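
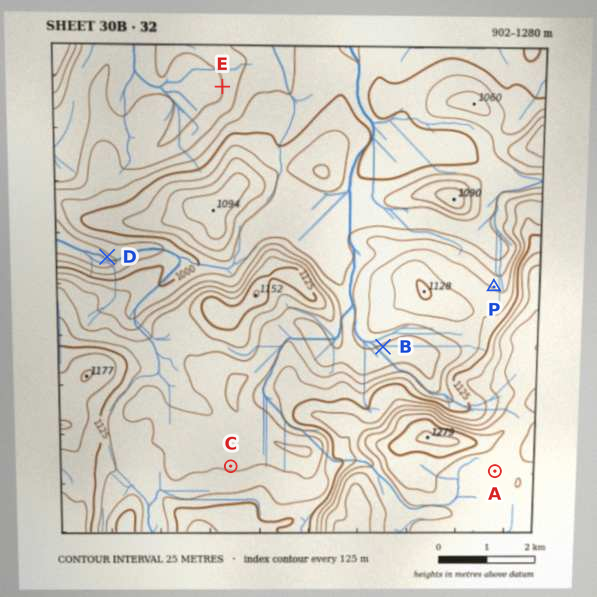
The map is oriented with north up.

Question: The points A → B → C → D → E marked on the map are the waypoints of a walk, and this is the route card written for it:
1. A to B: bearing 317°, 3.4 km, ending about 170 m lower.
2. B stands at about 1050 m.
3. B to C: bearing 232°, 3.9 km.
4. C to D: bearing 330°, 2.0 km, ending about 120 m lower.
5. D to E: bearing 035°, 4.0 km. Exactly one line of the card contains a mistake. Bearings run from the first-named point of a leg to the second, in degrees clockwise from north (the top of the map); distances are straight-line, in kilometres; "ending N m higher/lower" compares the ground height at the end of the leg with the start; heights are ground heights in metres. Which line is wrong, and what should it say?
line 4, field distance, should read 4.8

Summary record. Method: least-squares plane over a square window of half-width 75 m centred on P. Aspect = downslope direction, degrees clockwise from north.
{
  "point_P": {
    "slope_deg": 5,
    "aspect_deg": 30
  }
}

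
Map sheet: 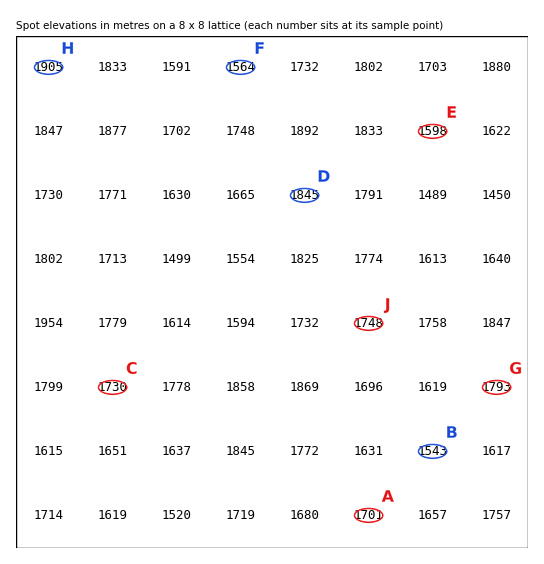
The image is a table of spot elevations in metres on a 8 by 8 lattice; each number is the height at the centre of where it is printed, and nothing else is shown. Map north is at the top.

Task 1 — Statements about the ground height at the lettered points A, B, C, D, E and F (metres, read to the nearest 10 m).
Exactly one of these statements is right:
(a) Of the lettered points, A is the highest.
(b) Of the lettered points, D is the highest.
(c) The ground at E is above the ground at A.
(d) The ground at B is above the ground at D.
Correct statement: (b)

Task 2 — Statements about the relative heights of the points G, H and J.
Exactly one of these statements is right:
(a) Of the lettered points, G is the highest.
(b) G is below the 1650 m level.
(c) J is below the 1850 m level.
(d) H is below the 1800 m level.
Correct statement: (c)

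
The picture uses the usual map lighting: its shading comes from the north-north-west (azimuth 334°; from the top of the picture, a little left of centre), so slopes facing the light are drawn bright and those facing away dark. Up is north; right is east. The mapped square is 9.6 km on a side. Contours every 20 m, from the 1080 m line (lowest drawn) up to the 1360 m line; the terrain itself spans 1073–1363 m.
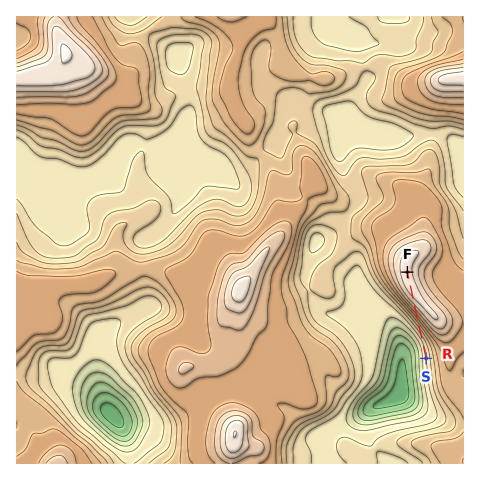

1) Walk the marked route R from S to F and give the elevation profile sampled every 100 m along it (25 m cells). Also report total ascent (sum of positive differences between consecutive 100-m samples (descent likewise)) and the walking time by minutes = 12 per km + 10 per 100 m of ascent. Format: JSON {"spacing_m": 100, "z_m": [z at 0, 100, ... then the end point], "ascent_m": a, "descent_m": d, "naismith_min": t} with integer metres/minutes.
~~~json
{"spacing_m": 100, "z_m": [1179, 1176, 1175, 1178, 1185, 1196, 1210, 1227, 1245, 1265, 1286, 1306, 1323, 1336, 1344, 1348, 1350, 1349, 1348, 1348], "ascent_m": 175, "descent_m": 6, "naismith_min": 40}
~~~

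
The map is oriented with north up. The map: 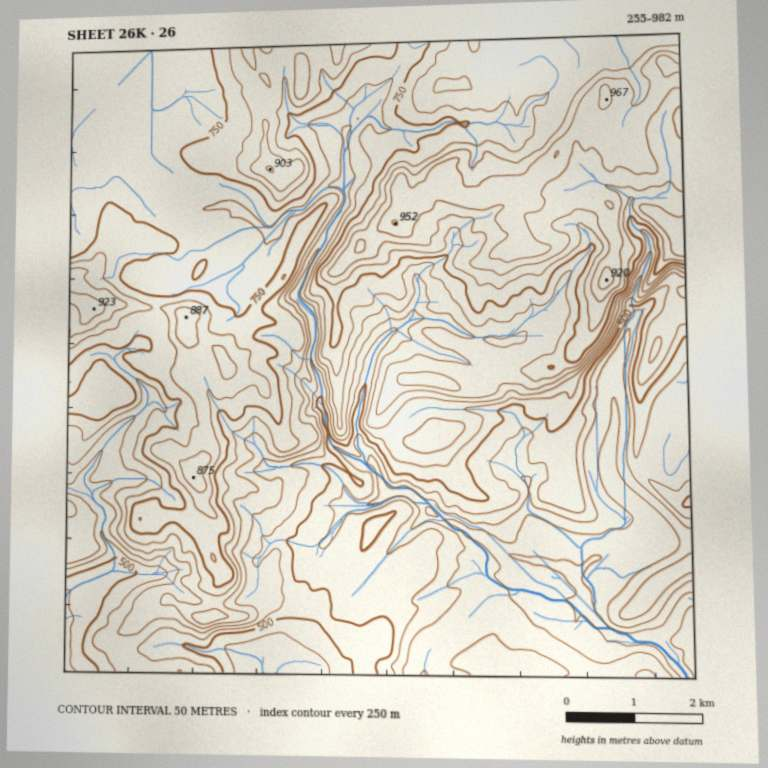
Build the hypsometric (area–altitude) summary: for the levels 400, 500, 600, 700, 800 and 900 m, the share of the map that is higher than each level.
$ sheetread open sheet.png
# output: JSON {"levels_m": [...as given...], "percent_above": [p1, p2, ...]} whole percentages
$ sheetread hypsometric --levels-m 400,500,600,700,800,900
{"levels_m": [400, 500, 600, 700, 800, 900], "percent_above": [90, 75, 64, 51, 22, 4]}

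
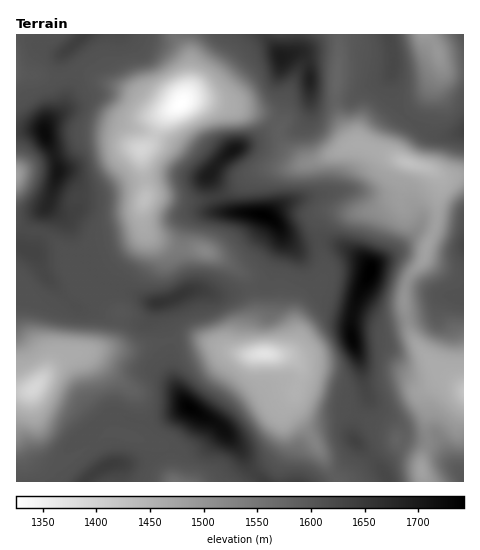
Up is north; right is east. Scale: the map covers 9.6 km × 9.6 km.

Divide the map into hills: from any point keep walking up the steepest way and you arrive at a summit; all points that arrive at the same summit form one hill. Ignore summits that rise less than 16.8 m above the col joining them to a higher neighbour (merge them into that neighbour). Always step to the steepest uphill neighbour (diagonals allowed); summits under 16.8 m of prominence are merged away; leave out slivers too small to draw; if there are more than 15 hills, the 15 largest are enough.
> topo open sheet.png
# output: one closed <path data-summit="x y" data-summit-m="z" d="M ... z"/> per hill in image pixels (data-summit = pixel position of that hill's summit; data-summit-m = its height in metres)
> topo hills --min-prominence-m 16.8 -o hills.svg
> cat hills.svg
<path data-summit="45 134" data-summit-m="1725" d="M83 71l-23 6-44-3 1 318 8 0 9-3 12-16 15-13 13-6 30-6 10-9 6-27-12-7-3-10 7-18 32-44-2-25 5-18-5-26 0-15 9-7 9-20 11-12-16 0-21-16-29-11z"/><path data-summit="189 408" data-summit-m="1739" d="M195 338l-27 2-36 9-30 0-28 5-13 6-15 13-15 19 4 25 10 32 14 11 9 0 37-26 13-2 42 13 7 7 4 26 3 4 162 0-22-43-22-29 0-9 9-26-3-10-11-9-17-2-26 1z"/><path data-summit="370 271" data-summit-m="1743" d="M411 164l-4 1-6 32-4 4-23 10-42 4-9 7-4 10 0 13 5 15-1 20-4 8-15 15-6 10-2 30-5 7-10 5 11 3 9 11-5 19 2 9 23 11 29 4 41 19 7 10 20 12 3 10 7-19 0-41 4-10 9-8 11 0 11 5 1-2-34-27-14-17-8-19-4-16 2-24 4-10 13-14 5-18 6-10 7-44-1-12-7-7z"/><path data-summit="264 215" data-summit-m="1741" d="M360 144l-12 2-26 13-27 8-25 1-14 4-20 16-20 9-15 4-20 0-33-5-5 7 0 23 8 11 28 12 18 0 12 3 33 20 6 6 7 30-4 18 0 14 6 14 28 0 6-4 5-7 2-30 6-10 15-15 5-13 0-15-5-15 0-13 4-10 6-6 7-2 38-3 23-10 4-4 1-14 6-20z"/><path data-summit="281 57" data-summit-m="1696" d="M337 34l-161 0 14 25 0 25-6 16 23 0 46 12 14 6 13 11-2 5 5 11 22 19 17-5 26-13 7-1-15-25-4-17 3-42 0-24z"/><path data-summit="158 303" data-summit-m="1658" d="M145 230l-4 10-25 30-9 17-2 8 1 7 6 7 8 3 0 5-6 22-4 5-9 4 31 1 36-9 27-2 39 14 24 3-4-4-3-11 0-14 4-18-7-30-6-6-33-20-12-3-18 0-11-4-17-8z"/><path data-summit="234 150" data-summit-m="1708" d="M200 99l-15 1-16 11-9 11-9 20-9 7 4 48 12-1 23 5 26-1 23-8 26-20 14-4 20 0 14-4-21-19-5-11 2-5-13-11-14-6z"/><path data-summit="389 35" data-summit-m="1624" d="M426 34l-88 1 1 26-3 42 4 17 15 24 41 13-3-10 9-25 22-24 17-28-4-20z"/><path data-summit="84 35" data-summit-m="1640" d="M175 34l-158 0-1 39 44 4 23-6 22 12 29 11 21 16 12 1 8-3 9-8 6-16 0-25z"/><path data-summit="463 246" data-summit-m="1626" d="M438 173l-2 0 5 7 0 9-4 14-1 23-8 17-5 18-15 17-4 13 0 18 5 21 7 14 21 24 26 20 1-212-17 2z"/><path data-summit="109 465" data-summit-m="1644" d="M31 391l-15 2 1 89 157-1-5-12-2-17-7-7-42-13-13 2-37 26-9 0-5-2-9-9-3-7-7-25z"/><path data-summit="355 441" data-summit-m="1633" d="M295 393l-3 8 0 9 22 29 23 43 86-1-2-23-3-5-20-12-7-10-44-20-21-1-12-4-12-6z"/><path data-summit="463 131" data-summit-m="1633" d="M441 64l-1 9-16 25-22 24-9 28 2 6 10 6 20 5 17 9 9 2 13-3 0-103-17-2z"/><path data-summit="463 479" data-summit-m="1600" d="M452 385l-13 1-7 7-4 10 0 41-7 20 3 18 40-1 0-91z"/><path data-summit="463 35" data-summit-m="1600" d="M463 34l-36 1 10 15 5 16 5 4 17 1z"/>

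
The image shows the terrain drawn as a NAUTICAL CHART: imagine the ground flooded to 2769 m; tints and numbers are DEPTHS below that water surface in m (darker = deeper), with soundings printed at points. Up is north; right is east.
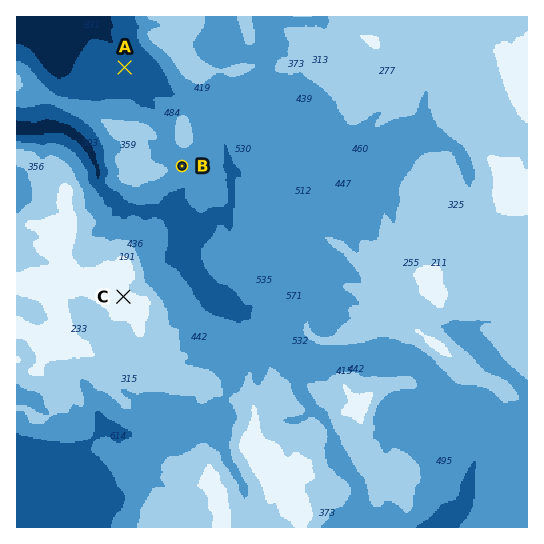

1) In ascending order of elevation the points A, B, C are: A B C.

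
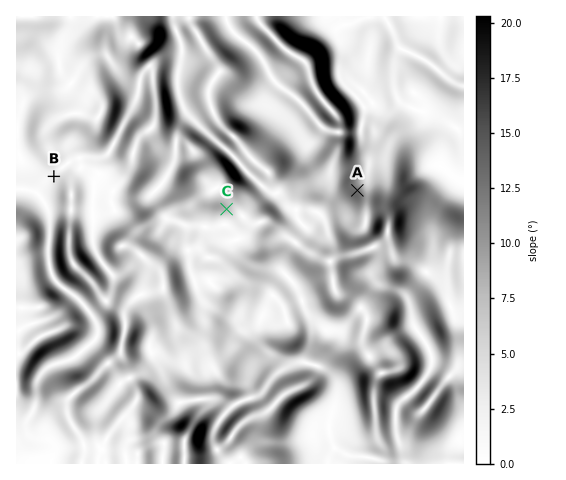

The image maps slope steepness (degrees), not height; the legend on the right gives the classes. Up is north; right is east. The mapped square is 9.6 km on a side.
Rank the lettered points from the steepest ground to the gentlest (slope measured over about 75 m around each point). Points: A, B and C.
A C B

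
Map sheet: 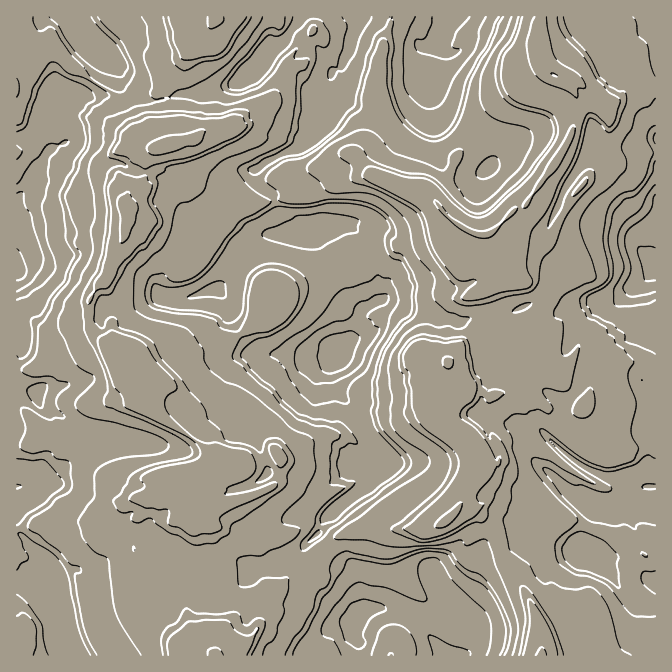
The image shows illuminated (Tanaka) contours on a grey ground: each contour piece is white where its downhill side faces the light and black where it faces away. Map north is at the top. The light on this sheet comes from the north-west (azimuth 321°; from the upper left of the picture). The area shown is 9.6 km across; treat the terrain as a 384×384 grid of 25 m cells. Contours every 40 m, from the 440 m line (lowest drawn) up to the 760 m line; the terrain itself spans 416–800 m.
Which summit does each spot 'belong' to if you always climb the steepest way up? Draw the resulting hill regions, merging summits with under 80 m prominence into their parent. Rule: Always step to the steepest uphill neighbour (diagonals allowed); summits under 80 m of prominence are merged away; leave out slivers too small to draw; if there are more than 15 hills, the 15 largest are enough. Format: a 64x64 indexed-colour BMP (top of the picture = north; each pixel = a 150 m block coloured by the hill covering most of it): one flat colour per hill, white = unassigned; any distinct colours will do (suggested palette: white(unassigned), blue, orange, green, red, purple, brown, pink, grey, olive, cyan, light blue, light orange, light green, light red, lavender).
<image width="64" height="64" href="data:image/bmp;base64,Qk12CAAAAAAAAHYAAAAoAAAAQAAAAEAAAAABAAQAAAAAAAAIAAATCwAAEwsAABAAAAAAAAAA////ALR3HwAOf/8ALKAsACgn1gC9Z5QAS1aMAMJ34wB/f38AIr28AM++FwDox64AeLv/AIrfmACWmP8A1bDFABERFEREREREREREREREQRERERERETNmZmZmZmZmZmZmEREUREREREREREREREREERERERERMzZmZmZmZmZmZmYRERRERERERERERERERERBERERERMzNmZmZmZmZmZmZhERFERERERERERERERERERBERERMzM2ZmZmZmZmZmZmEREUREREREREREREREREREERERMzMzZmZmZmZmZmZmYREUREREREREREREREREREERMzMzMzZmZmZmZmZmZmZhERREREREREREREREREREERMzMzMzM2ZmZmZmZmZmZmERFEREREREREEREURERBEREzMzMzMzNmZmZmZmZmEWYRERFEREREREERERFEREERETMzMzMzM2ZmZmZmZmEREREREREURERBERERERFEQzMzMzMzMzMzZmZmZmZmERERERERERRERBERERERERETMzMzMzMzMzMzZmZmZmEREREREREREURBERERERERERMzMzMzMzMzMzMzZmIiIRERERERERERERERERERERERETMzMzMzMzMzMzNiIiIhEREREREREREREREREREREREREzMzMzMzMzMzMyIiIiIRERERERERERERERERERERERERMzMzMzMzMzMzIiIiIhERERERERERERERERERERERERETMzMzMzMzMzMyIiIhEREREREREREREREREREREREREREzMzMzMzMzMzIiIhERERERERERERERERERERERERERERMzMzMzMzMzMzIiIRERIRERERERERERERERERERERERETMzMzMzMzMzMiIiIiIhERERERERERERERERERERERERMzMzMzMzMzMiIiIiIiEREREREREREREREREREREREREzMzMzMzMzMiIiIiIiIREREREREREREREREREREREREzMzMzMzMzMyIiIiIiIhERERERERERERERERERERERETMzMzMzMzMzIjIiIiIiIRERERERERERERERERERERETMzMzMzMzMzMzMyIiIiIhERERERERERERERERERERERMzMzMzMzMzMzMzIiIiIhERERERERERERERERERERERMzMzMzMzMzMzMzIiIiIiERERERERERERERERERERERMzMzMzMzMzMzMzIiIiIiIREREREREREREREREREREREzMzMzMzMzMzMzIiIiIiIhERERERERERERERERERERETMzMzMzMzMzMzIiIiIiIiERERERERERERERERERERERMzMzMzMzMzMyIiIiIiIiIhERERERERERERERERERERETMzMzMzMzMzIiIiIiIiIiERERERERERERERERERERERMzMzMzMzMzIiIiIiIiIiIRERERERERERERERERERERETMzMzMzMzIiIiIiIiIiIRERERERERERERERERERERERMzMzMzMjMiIiIiIiIiIhERERERERERERERERERERERETMzMiIiIiIiIiIiIiIiEREREREREREREREREREREREREyIiIiIiIiIiIiIiIiIRERERERERERERERERERERERESIiIiIiIiIiIiIiIiIRERERERERERERERERERERERERIiIiIiIiIiIiIiIiIiEREREREREREREREREREREREREiIiIiIiIiIiIiIiIiIhERERERERERERERERERERERESIiIiIiIiIiIiIiIiIiERERERERERERERERERERERERIiIiIiIiIiIiIiIiIiIRERERERERERERERERERERERIiIiIiIiIiIiIiIiIiIhEREREREREREREREREREhERIiIiIiIiIiIiIiIiIiIiERERERERERERERERERIiIiIiIiIiIiIiIiIiIiIiIiIRERERERERERERERERIiIiIiIiIiIiIiIiIiIiIiIiIhERERERERERERUREREiIiIiIiIiIiIiIiIiIiIiIiIiERERERERERERVVEREiIiIiIiIiIiIiIiIiIiIiIiIiIRERERERERFVVVVVEiIiIiIiIiIiIiIiIiIiIiIiIiIhEREVUREVVVVVVVVSIiIiIiIiIiIiIiIiIiIiIiIiIiERFVVVVVVVVVVVVVUiIiIiIiIiIiIiIiIiIiIiIiIiIRFVVVVVVVVVVVVVVVUiIiIiIiIiIiIiIiIiIiIiIiIhERFVVVVVVVVVVVVVVVUiIiIiIiIiIiIiIiIiIiIiIiERFVVVVVVVVVVVVVVVVVIiIiIiIiIiIiIiIiIiIiIiIREVVVVVVVVVVVVVVVVVUiIiIiIiIiIiIiIiIiIiIiIhERVVVVVVVVVVVVVVVVVVIiIhEiIiIiIiIiIiIiIiIiERFVVVVVVVVVVVVVVVVVVSEREREiIiIiIiIiIiIiIiIRERERVVV3d3d1VVVVVVVVERERESIiIiIiIiIiIiIiIhEREREVd3d3d3d3VVVVURERERERESIiIiIiIiIiIiIiERERERV3d3d3d3d1VVURERERERERIiIiIiIiIiIiIiIREREREXd3d3d3d3dVVRERERERERESIiIiIiIiIiIiIhEREREXd3d3d3d3d3VVURERERERERIiIiIiIiIiIiIiERERF3d3d3d3d3d3d3VRERERERERIiIiIiIiIiIiIiIRERF3d3d3d3d3d3d3dxERERERERESIiIiIiIiIiIiIhEREXd3d3d3d3d3d3d3ERERERERERIiIiIiIiIiIiIi"/>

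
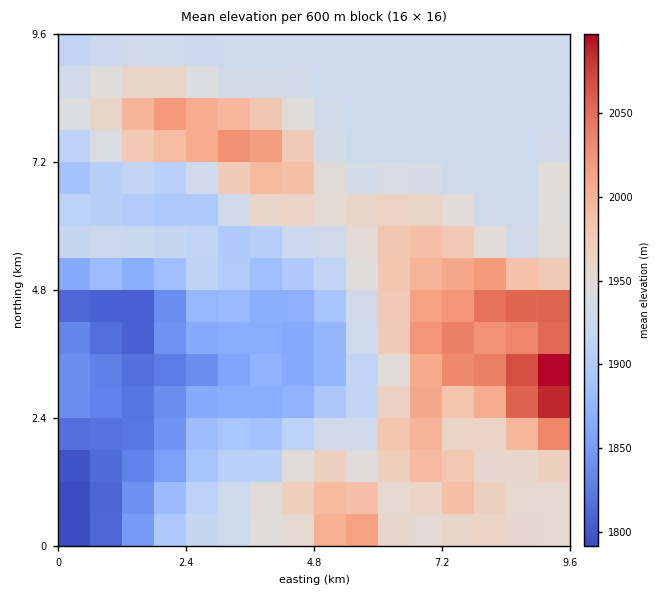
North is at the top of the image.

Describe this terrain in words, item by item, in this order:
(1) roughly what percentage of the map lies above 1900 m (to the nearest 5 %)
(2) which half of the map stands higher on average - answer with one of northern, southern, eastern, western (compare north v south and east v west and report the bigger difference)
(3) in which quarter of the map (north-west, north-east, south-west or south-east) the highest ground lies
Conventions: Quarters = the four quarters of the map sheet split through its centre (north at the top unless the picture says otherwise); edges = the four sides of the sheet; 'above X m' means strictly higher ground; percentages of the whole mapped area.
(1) Roughly 75 % of the ground is higher than 1900 m.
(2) The eastern half stands higher on average than the western half.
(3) The highest ground is in the south-east quarter.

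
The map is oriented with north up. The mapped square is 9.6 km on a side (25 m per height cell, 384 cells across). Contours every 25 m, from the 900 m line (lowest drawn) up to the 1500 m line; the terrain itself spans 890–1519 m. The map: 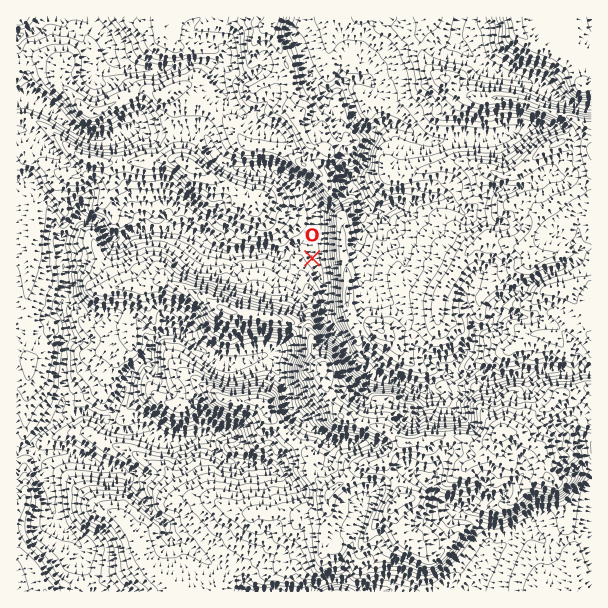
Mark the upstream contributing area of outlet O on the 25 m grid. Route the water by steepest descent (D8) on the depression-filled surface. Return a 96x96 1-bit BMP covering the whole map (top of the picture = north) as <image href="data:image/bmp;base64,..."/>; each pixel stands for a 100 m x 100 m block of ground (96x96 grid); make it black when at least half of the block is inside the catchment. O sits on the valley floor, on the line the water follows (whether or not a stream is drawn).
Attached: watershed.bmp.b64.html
<image width="96" height="96" href="data:image/bmp;base64,Qk2+BAAAAAAAAD4AAAAoAAAAYAAAAGAAAAABAAEAAAAAAIAEAAATCwAAEwsAAAIAAAAAAAAA////AAAAAAAAAAAAAAAAAAAAAAAAAAAAAAAAAAAAAAAAAAAAAAAAAAAAAAAAAAAAAAAAAAAAAAAAAAAAAAAAAAAAAAAAAAAAAAAAAAAAAAAAAAAAAAAAAAAAAAAAAAAAAAAAAAAAAAAAAAAAAAAAAAAAAAAAAAAAAAAAAAAAAAAAAAAAAAAAAAAAAAAAAAAAAAAAAAAAAAAAAAAAAAAAAAAAAAAAAAAAAAAAAAAAAAAAAAAAAAAAAAAAAAAAAAAAAAAAAAAAAAAAAAAAAAAAAAAAAAAAAAAAAAAAAAAAAAAAAAAAAAAAAAAAAAAAAAAAAAAAAAAAAAAAAAAAAAAAAAAAAAAAAAAAAAAAAAAAAAAAAAAAAAAAAAAAAAAAAAAAAAAAAAAAAAAAAAAAAAAAAAAMAAAAAAAAAAAAAPgeAAAAAAAAAAAAA///4AAAAAAAAAAAD///8AAAAAAAAAAA////+AAAAAAAAAAD/////AAAAAAAAAAH/////wAAAAAAAAAH/////8AAAAAAAAAP/////8AAAAAAAAAP//////AAAAAAAAAP//////8AAAAAAAAf//////8AAAAAAAAf//////8AAAAAAAAf//////8AAAAAAAAf//////8AAAAAAAA///////8AAAAAAAA///////8AAAAAAAB///////8AAAAAAAB///////8AAAAAAAB///////8AAAAAAAB/4AP///8AAAAAAAB/AAP///8AAAAAAAB/AAP///8AAAAAAAB+AAP///8AAAAAAAB+AAP///8AAAAAAAB+AAH///8AAAAAAAB+AAH///8AAAAAAAD+AAD///8AAAAAAAD+AAB///8AAAAAAAD+AAB///8AAAAAAAD+AAA///8AAAAAAAB8AAA///8AAAAAAAAAAAAf//8AAAAAAAAAAAAP7/8AAAAAAAAAAAADh/8AAAAAAAAAAAAAA/8AAAAAAAAAAAAAA/8AAAAAAAAAAAAAAf8AAAAAAAAAAAAAAf8AAAAAAAAAAAAAAP8AAAAAAAAAAAAAAH8AAAAAAAAAAAAAAB8AAAAAAAAAAAAAAAcAAAAAAAAAAAAAAAMAAAAAAAAAAAAAAAEAAAAAAAAAAAAAAAAAAAAAAAAAAAAAAAAAAAAAAAAAAAAAAAAAAAAAAAAAAAAAAAAAAAAAAAAAAAAAAAAAAAAAAAAAAAAAAAAAAAAAAAAAAAAAAAAAAAAAAAAAAAAAAAAAAAAAAAAAAAAAAAAAAAAAAAAAAAAAAAAAAAAAAAAAAAAAAAAAAAAAAAAAAAAAAAAAAAAAAAAAAAAAAAAAAAAAAAAAAAAAAAAAAAAAAAAAAAAAAAAAAAAAAAAAAAAAAAAAAAAAAAAAAAAAAAAAAAAAAAAAAAAAAAAAAAAAAAAAAAAAAAAAAAAAAAAAAAAAAAAAAAAAAAAAAAAAAAAAAAAAAAAAAAAAAAAAAAAAAAAAAAAAAAAAAAAAAAAAAAAAAAAAAAAAAAAAAAAAAAAAAAAAAAAAAAAAAAAAAAAAAAAAAAAAAAA="/>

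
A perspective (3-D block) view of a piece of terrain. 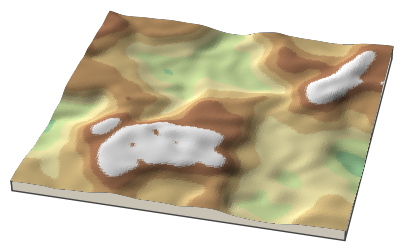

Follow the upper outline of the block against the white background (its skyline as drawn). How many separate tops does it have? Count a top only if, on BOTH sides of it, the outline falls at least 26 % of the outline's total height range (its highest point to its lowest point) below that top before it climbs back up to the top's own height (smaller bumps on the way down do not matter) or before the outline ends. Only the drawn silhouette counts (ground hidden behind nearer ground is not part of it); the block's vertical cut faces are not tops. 0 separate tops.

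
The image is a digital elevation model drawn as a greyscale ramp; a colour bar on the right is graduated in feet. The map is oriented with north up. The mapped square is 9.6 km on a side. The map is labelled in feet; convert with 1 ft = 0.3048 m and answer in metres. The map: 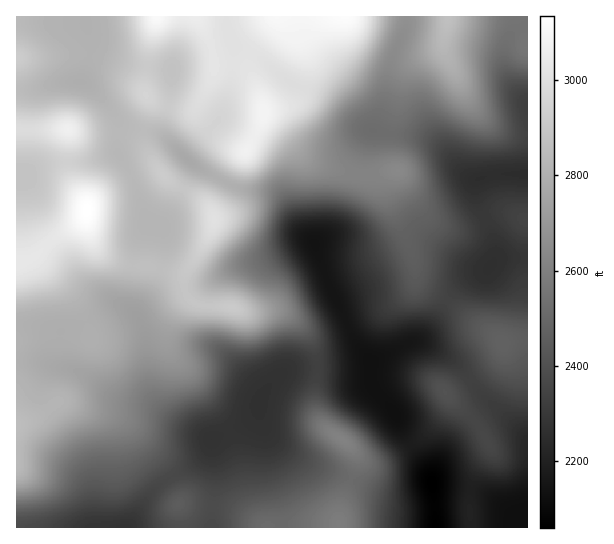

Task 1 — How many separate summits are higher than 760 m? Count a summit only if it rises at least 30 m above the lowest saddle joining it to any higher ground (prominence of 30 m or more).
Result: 4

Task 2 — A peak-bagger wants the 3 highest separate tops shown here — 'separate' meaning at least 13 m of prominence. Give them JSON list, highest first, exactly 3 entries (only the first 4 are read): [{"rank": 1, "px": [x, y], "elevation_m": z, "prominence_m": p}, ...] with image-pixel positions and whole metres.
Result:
[{"rank": 1, "px": [87, 210], "elevation_m": 955, "prominence_m": 327}, {"rank": 2, "px": [263, 113], "elevation_m": 941, "prominence_m": 23}, {"rank": 3, "px": [69, 130], "elevation_m": 935, "prominence_m": 40}]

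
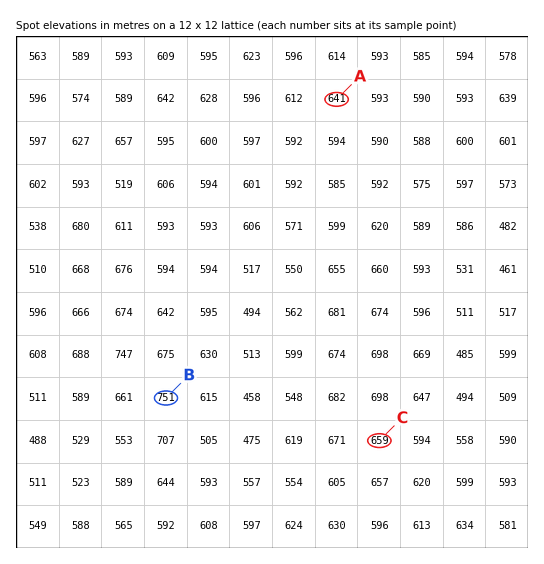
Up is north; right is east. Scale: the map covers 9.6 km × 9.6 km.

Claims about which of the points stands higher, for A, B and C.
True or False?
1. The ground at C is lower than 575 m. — False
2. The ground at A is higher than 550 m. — True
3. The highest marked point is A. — False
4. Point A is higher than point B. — False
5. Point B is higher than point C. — True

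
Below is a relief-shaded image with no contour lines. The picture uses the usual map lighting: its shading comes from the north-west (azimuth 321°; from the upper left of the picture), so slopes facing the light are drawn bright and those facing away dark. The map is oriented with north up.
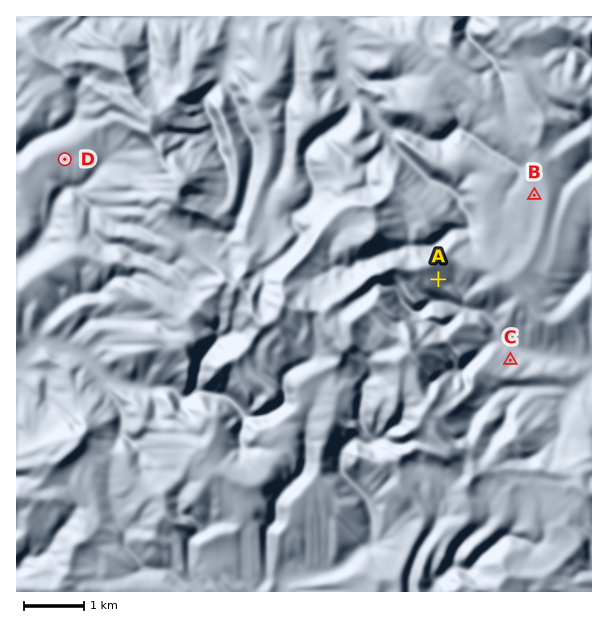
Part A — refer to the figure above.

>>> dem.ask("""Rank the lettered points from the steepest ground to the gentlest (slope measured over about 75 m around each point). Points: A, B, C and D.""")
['A', 'C', 'D', 'B']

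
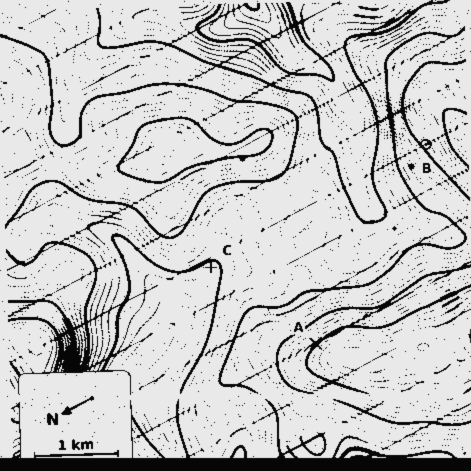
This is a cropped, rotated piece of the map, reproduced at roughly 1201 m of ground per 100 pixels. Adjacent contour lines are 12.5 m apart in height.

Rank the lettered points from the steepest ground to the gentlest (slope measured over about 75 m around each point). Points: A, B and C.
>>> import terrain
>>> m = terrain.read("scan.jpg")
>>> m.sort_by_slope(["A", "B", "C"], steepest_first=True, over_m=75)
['A', 'B', 'C']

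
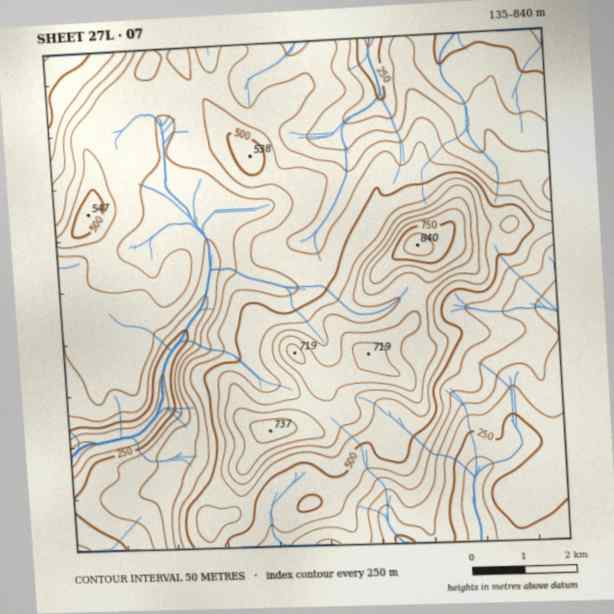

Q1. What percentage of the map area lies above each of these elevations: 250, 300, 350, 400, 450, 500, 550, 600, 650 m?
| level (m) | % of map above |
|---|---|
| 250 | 93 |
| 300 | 83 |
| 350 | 72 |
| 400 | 53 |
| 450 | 36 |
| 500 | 24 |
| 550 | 16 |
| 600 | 11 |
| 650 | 6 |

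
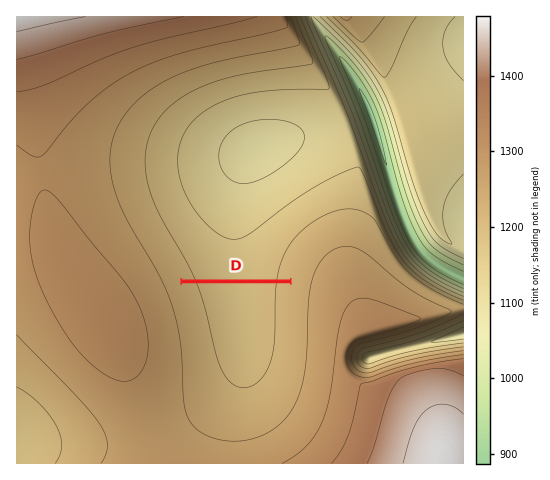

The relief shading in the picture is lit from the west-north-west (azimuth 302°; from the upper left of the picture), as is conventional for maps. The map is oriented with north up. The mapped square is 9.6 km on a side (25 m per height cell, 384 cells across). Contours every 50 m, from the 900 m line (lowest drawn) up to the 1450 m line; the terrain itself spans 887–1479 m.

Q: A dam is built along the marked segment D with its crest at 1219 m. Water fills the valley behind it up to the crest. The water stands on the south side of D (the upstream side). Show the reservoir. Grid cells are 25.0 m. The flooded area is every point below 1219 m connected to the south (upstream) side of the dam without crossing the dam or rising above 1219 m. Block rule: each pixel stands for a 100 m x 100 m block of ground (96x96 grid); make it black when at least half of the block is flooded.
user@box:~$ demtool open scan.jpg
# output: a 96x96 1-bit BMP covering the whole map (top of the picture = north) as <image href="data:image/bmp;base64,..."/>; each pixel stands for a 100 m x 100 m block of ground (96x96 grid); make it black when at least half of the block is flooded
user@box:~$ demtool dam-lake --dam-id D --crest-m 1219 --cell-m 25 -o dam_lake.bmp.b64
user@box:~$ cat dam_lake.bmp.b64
<image width="96" height="96" href="data:image/bmp;base64,Qk2+BAAAAAAAAD4AAAAoAAAAYAAAAGAAAAABAAEAAAAAAIAEAAATCwAAEwsAAAIAAAAAAAAA////AAAAAAAAAAAAAAAAAAAAAAAAAAAAAAAAAAAAAAAAAAAAAAAAAAAAAAAAAAAAAAAAAAAAAAAAAAAAAAAAAAAAAAAAAAAAAAAAAAAAAAAAAAAAAAAAAAAAAAAAAAAAAAAAAAAAAAAAAAAAAAAAAAAAAAAAAAAAAAAAAAAAAAAAAAAAAAAAAAAAAAAAAAAAAAPAAAAAAAAAAAAAAA/4AAAAAAAAAAAAAB/8AAAAAAAAAAAAAD/+AAAAAAAAAAAAAD//AAAAAAAAAAAAAH//AAAAAAAAAAAAAH//gAAAAAAAAAAAAH//gAAAAAAAAAAAAP//gAAAAAAAAAAAAP//wAAAAAAAAAAAAP//wAAAAAAAAAAAAP//wAAAAAAAAAAAAP//wAAAAAAAAAAAAf//wAAAAAAAAAAAAf//wAAAAAAAAAAAAf//wAAAAAAAAAAAAf//4AAAAAAAAAAAAf//4AAAAAAAAAAAAf//4AAAAAAAAAAAA///4AAAAAAAAAAAA///4AAAAAAAAAAAA///4AAAAAAAAAAAA///4AAAAAAAAAAAB///4AAAAAAAAAAAB///4AAAAAAAAAAAB///4AAAAAAAAAAAD///4AAAAAAAAAAAD///4AAAAAAAAAAAAAAAAAAAAAAAAAAAAAAAAAAAAAAAAAAAAAAAAAAAAAAAAAAAAAAAAAAAAAAAAAAAAAAAAAAAAAAAAAAAAAAAAAAAAAAAAAAAAAAAAAAAAAAAAAAAAAAAAAAAAAAAAAAAAAAAAAAAAAAAAAAAAAAAAAAAAAAAAAAAAAAAAAAAAAAAAAAAAAAAAAAAAAAAAAAAAAAAAAAAAAAAAAAAAAAAAAAAAAAAAAAAAAAAAAAAAAAAAAAAAAAAAAAAAAAAAAAAAAAAAAAAAAAAAAAAAAAAAAAAAAAAAAAAAAAAAAAAAAAAAAAAAAAAAAAAAAAAAAAAAAAAAAAAAAAAAAAAAAAAAAAAAAAAAAAAAAAAAAAAAAAAAAAAAAAAAAAAAAAAAAAAAAAAAAAAAAAAAAAAAAAAAAAAAAAAAAAAAAAAAAAAAAAAAAAAAAAAAAAAAAAAAAAAAAAAAAAAAAAAAAAAAAAAAAAAAAAAAAAAAAAAAAAAAAAAAAAAAAAAAAAAAAAAAAAAAAAAAAAAAAAAAAAAAAAAAAAAAAAAAAAAAAAAAAAAAAAAAAAAAAAAAAAAAAAAAAAAAAAAAAAAAAAAAAAAAAAAAAAAAAAAAAAAAAAAAAAAAAAAAAAAAAAAAAAAAAAAAAAAAAAAAAAAAAAAAAAAAAAAAAAAAAAAAAAAAAAAAAAAAAAAAAAAAAAAAAAAAAAAAAAAAAAAAAAAAAAAAAAAAAAAAAAAAAAAAAAAAAAAAAAAAAAAAAAAAAAAAAAAAAAAAAAAAAAAAAAAAAAAAAAAAAAAAAAAAAAAAAAAAAAAAAAAAAAAAAAAAAAAAAAAAAAAAAAAAAAAAAAAAAAAAAAAAAAAAAAAAAAAAAAAAAAAAAAAAAAAAAAAAAAAAAAAAAAAAAAAAAAAAAAAAAA="/>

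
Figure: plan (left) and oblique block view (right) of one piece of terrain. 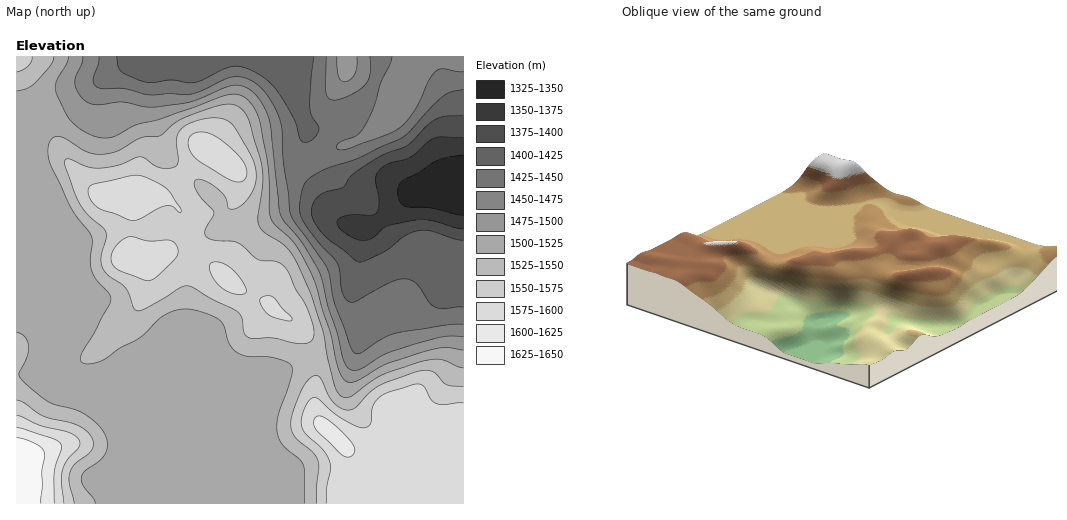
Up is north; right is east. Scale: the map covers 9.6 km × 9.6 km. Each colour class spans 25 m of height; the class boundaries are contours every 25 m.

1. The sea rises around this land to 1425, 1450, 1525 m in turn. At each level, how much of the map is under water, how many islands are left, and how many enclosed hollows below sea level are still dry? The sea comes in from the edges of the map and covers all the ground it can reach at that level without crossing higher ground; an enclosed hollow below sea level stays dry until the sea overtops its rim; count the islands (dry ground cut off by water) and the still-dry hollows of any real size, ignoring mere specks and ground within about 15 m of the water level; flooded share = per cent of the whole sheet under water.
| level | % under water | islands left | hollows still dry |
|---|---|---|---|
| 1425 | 14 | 0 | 0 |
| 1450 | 23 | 0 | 0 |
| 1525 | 62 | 0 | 0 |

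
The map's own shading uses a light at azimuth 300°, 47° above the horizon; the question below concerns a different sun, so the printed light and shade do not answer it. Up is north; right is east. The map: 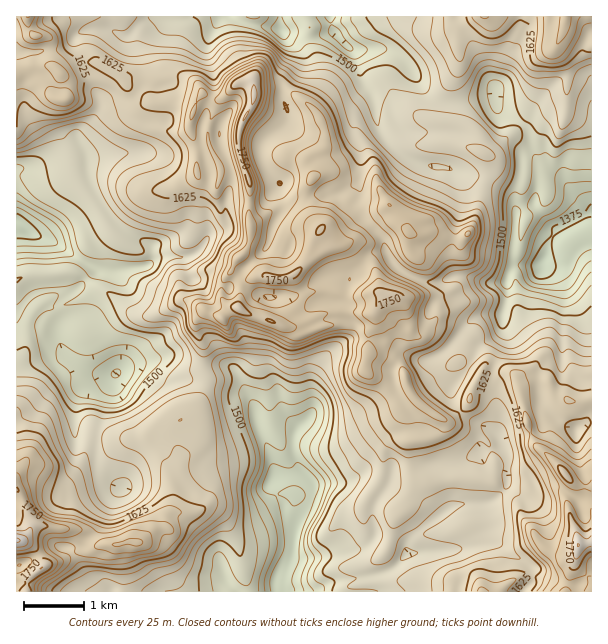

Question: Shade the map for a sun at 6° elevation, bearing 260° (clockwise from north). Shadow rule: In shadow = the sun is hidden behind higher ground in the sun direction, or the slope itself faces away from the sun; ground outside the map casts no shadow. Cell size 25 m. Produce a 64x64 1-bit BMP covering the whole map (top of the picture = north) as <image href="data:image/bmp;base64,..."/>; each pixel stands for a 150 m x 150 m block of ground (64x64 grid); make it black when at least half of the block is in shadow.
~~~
<image width="64" height="64" href="data:image/bmp;base64,Qk0+AgAAAAAAAD4AAAAoAAAAQAAAAEAAAAABAAEAAAAAAAACAAATCwAAEwsAAAIAAAAAAAAA////AAAAAAB8AAw8AAALgD/AHj4AAACAH8AePgAAAAEfgD4+ACAAAx8A/z8AMAABfgP//wAwAAH/gf//AAAAIz/wf/8AAAAjP/gH/4AAAAN//Af/wAAABn/8A//AAAAA//wD/8AAAAD//AP/wAAGA//4A/+AAAAHP/AD/wAAAA8/4AP/AAAAHz/AA/8AAAQ+H8AD/wAAAG4fAAf/AAD4ZB8AB/8AAfhwT+AH/gAD2GAP8Af8AAec4D/wB/AAD5jAP/ADwACf2Bg/4AOAAd/IGDgAB4AA3wgYOAAGAAD+Bho4AAQAgEMGHiAACMBgA84KAAABwAAN/wgAAAGOAA//CAAAAHwAD/8IAAAAfAAP/9AAAAEwAD//+AAgMAHAf//8AYAAAOD7//4BAABAYOOf/gAAAHAAwD/+AAAAOAGAP/8AAAA4A4A//wAAADwfAZ//AAAAPB8D//8AAAA8Hh///wAAADwAP///AAADPAB///8AAAE+QP/j/AAADT4M/+PgAAAJfg7/g+AAAAJ8Hv4D4AAAAn4f8Afg4AAGfh/gD8DgAAp/H+AfAIAACH8/4B4GAgAIPz/gPgcDwAA//+A8BwPgBB//wDwDA8AOH//APAIHgA4f//A8AgeQHB//8DgGBzg8H//wMA4OeBwf/+AABw/gDD/8AAAHP+AMPnAAAgd/4AYccAABBw=="/>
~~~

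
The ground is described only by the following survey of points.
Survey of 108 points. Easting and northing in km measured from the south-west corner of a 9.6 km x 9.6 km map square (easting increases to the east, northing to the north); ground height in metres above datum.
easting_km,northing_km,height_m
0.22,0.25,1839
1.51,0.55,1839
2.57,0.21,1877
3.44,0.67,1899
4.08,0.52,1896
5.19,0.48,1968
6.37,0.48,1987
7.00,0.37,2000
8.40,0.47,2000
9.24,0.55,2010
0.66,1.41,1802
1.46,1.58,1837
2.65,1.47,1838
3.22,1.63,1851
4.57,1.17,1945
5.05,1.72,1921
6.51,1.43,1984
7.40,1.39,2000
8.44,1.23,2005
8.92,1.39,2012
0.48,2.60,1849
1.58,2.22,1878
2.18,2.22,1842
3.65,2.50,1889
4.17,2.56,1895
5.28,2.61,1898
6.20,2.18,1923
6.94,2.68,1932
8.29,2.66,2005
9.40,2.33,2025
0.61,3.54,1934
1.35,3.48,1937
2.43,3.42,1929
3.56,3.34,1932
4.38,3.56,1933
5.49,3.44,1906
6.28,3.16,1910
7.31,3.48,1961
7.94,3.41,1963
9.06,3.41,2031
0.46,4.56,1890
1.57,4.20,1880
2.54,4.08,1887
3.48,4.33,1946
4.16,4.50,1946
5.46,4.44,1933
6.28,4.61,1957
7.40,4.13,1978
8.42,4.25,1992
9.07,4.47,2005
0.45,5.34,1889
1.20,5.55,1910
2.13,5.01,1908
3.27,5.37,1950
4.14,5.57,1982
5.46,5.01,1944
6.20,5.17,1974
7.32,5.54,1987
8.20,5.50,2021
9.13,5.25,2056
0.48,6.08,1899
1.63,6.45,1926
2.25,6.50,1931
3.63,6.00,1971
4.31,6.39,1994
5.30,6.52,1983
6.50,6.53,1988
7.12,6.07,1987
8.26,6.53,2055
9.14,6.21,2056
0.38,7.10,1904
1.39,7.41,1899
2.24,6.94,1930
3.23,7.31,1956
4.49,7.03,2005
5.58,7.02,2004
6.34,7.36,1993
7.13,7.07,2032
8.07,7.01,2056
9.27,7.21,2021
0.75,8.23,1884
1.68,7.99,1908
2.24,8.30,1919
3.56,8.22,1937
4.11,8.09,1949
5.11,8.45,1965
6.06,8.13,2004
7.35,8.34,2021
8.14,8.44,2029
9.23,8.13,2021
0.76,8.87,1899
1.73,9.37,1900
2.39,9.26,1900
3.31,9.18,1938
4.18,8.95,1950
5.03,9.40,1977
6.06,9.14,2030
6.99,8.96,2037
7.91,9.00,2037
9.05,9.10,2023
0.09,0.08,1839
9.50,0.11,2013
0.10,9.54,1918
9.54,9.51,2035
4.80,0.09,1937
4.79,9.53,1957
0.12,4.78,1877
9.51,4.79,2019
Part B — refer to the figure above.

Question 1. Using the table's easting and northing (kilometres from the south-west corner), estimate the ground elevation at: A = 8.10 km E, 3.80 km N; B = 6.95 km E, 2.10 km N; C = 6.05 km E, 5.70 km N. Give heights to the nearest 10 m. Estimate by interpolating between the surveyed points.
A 1980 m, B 1960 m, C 1970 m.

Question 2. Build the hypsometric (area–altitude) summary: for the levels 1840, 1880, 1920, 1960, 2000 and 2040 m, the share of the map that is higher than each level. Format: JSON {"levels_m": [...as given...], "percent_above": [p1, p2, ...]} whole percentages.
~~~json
{"levels_m": [1840, 1880, 1920, 1960, 2000, 2040], "percent_above": [95, 88, 66, 44, 24, 4]}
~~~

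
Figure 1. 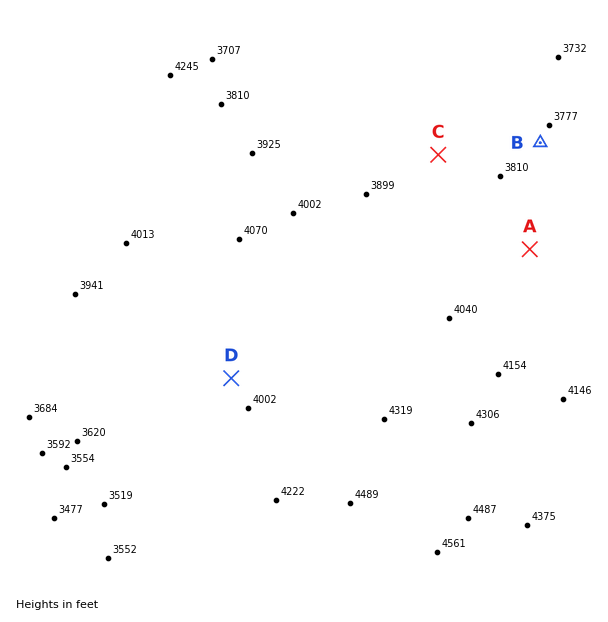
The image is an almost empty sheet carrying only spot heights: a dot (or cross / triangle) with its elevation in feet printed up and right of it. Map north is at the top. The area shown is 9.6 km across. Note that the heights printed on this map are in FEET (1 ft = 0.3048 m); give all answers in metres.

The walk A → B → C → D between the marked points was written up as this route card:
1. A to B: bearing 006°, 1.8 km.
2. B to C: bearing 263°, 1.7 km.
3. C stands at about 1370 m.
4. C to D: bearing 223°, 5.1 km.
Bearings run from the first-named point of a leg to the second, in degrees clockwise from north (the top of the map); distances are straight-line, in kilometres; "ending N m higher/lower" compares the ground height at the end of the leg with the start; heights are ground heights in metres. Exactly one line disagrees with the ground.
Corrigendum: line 3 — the height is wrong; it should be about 1160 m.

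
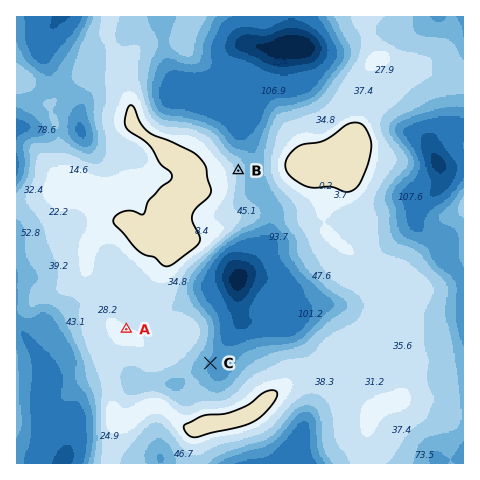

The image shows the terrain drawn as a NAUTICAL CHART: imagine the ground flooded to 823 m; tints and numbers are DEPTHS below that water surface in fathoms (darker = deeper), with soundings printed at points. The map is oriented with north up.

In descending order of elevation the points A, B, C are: A B C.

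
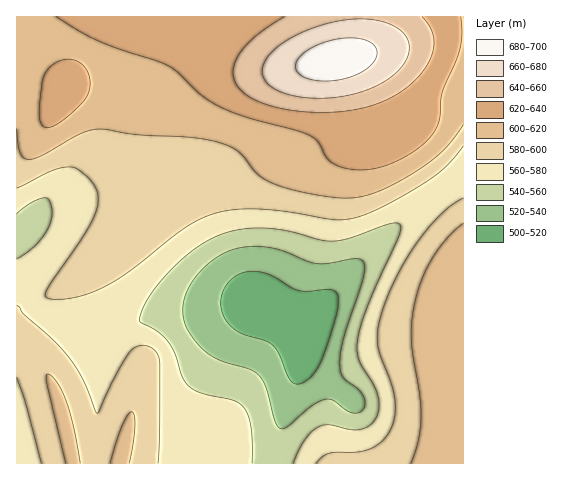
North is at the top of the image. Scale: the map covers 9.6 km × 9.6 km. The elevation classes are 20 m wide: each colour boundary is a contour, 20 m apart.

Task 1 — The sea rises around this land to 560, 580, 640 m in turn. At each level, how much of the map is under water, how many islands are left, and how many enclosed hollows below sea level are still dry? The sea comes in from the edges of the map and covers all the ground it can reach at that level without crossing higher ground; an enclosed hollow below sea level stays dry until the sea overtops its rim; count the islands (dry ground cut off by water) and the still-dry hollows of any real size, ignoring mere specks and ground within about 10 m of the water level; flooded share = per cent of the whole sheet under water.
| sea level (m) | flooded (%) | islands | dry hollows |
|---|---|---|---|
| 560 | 20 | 0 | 0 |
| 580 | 39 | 0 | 0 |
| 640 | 92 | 0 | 0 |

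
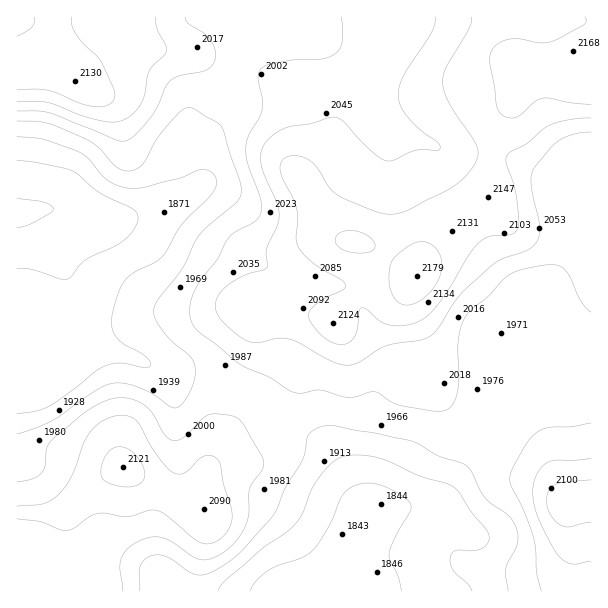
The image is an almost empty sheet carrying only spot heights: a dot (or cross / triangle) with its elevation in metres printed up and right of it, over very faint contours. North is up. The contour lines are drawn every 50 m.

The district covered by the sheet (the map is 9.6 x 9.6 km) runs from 1800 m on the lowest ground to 2190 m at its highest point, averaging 2000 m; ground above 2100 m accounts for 13.7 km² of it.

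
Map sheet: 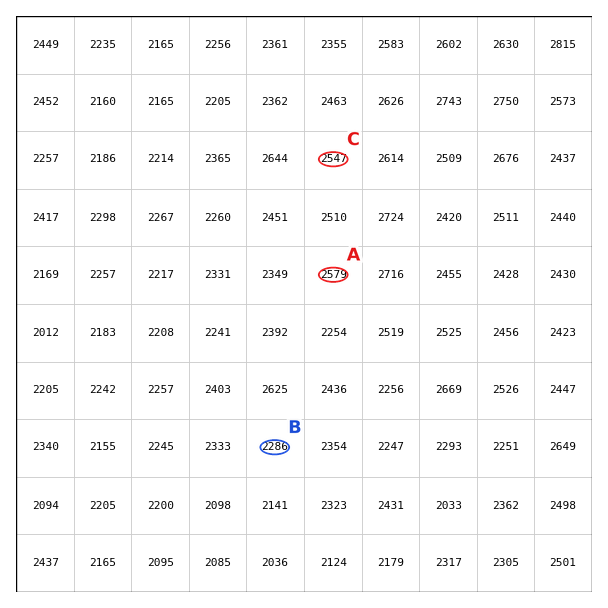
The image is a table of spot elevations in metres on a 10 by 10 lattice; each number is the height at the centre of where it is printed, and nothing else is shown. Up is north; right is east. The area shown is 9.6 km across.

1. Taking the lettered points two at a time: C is below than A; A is above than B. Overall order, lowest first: B C A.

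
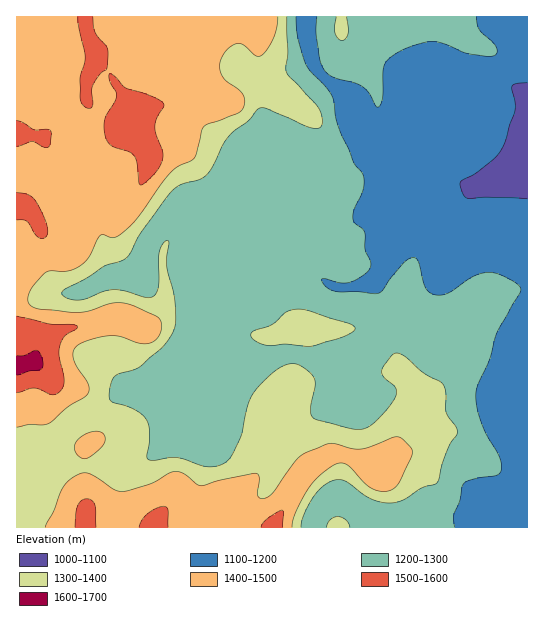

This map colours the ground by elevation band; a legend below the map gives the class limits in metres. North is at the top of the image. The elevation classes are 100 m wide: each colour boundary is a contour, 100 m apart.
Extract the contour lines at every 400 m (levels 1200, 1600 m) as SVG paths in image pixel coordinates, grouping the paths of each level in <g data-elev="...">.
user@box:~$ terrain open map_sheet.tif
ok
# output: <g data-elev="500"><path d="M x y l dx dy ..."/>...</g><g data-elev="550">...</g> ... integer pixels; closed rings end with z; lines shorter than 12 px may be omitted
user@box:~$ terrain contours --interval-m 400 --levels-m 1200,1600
<g data-elev="1200"><path d="M454 527l0-12 6-14 4-18 11-4 22-4 4-5-2-13-13-23-7-17-3-12 0-12 2-10 12-24 7-26 22-39 2-5-5-6-11-6-10-4-8-1-14 5-26 16-6 2-7 0-5-3-4-5-6-25-5-4-5 1-6 4-12 15-8 12-5 3-41-1-8-3-5-4-2-4 1-3 18 5 12-2 12-7 5-7 0-6-5-12 0-17-3-3-7-6-2-5 1-9 9-19 1-11-2-6-8-10-13-30-5-14-2-17-2-7-7-9-15-15-5-9-7-24-2-21"/><path d="M317 17l-1 20 4 22 4 11 10 8 20 5 8 3 7 7 6 12 3 2 3-2 2-7 0-25 1-8 7-8 14-8 18-6 11-2 11 3 24 10 20 2 7-2 1-4-2-5-16-16-3-12"/></g><g data-elev="1600"><path d="M17 375l13-4 9-1 3-2 1-3-2-11-4-4-12 5-8 1"/></g>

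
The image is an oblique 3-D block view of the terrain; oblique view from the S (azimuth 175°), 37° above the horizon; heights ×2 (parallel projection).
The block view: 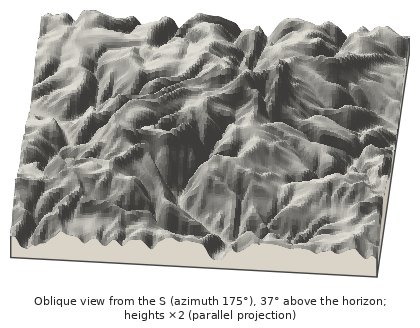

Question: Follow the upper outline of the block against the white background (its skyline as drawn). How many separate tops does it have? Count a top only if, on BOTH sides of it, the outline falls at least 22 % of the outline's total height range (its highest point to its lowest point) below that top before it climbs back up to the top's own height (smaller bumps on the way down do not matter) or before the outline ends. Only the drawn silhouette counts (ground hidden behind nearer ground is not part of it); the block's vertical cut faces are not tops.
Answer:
0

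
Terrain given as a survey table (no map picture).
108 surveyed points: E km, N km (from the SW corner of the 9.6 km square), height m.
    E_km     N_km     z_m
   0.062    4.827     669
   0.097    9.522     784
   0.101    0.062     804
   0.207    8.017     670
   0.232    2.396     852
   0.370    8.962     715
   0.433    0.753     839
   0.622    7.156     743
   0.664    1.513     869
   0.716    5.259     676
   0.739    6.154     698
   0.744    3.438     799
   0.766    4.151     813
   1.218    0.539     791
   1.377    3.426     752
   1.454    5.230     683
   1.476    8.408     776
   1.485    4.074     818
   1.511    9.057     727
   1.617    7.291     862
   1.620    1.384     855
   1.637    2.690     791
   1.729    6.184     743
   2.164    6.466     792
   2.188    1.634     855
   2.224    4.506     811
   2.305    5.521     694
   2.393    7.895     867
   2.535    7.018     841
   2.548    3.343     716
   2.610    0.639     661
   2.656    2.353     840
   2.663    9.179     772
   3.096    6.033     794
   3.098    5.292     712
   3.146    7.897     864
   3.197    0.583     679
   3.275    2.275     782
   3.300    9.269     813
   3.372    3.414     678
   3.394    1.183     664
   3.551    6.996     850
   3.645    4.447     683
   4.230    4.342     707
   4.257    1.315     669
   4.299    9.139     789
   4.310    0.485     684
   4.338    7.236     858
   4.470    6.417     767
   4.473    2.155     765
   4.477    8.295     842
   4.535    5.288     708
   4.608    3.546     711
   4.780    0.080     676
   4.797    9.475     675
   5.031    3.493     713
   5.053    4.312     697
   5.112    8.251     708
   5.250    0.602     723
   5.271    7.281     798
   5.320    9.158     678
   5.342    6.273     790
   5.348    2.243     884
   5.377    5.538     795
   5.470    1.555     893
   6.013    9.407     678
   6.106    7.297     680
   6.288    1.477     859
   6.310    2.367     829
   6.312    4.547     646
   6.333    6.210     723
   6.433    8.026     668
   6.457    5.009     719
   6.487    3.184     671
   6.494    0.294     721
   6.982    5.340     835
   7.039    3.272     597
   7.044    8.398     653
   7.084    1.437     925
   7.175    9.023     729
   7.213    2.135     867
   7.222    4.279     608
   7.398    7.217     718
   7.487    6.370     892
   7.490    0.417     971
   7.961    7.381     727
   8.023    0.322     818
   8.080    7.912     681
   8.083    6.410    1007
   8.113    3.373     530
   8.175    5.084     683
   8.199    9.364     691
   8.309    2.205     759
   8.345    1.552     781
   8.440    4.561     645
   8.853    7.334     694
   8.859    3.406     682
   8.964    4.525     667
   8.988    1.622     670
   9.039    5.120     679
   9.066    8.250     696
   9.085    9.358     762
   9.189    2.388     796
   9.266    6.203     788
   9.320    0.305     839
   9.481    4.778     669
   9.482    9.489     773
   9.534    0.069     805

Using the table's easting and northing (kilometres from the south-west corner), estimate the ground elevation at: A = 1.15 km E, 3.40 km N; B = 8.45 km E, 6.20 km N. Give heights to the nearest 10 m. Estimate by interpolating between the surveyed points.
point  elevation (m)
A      750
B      900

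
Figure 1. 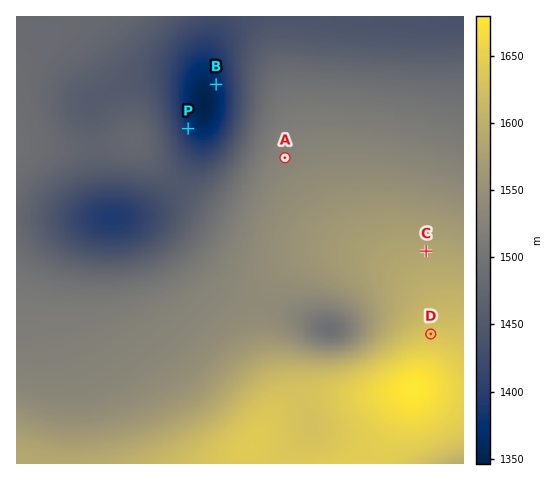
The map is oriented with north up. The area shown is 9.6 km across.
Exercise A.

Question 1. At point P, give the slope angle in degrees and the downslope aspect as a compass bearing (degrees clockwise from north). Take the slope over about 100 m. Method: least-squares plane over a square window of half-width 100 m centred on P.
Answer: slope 7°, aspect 63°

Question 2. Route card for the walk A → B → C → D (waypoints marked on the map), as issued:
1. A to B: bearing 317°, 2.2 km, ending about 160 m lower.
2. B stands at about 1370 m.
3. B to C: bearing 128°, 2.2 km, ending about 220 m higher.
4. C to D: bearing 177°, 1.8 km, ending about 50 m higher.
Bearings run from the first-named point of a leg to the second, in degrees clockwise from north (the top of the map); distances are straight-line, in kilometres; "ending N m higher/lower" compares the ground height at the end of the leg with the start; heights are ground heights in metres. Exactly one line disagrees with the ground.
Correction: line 3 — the distance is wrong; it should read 5.7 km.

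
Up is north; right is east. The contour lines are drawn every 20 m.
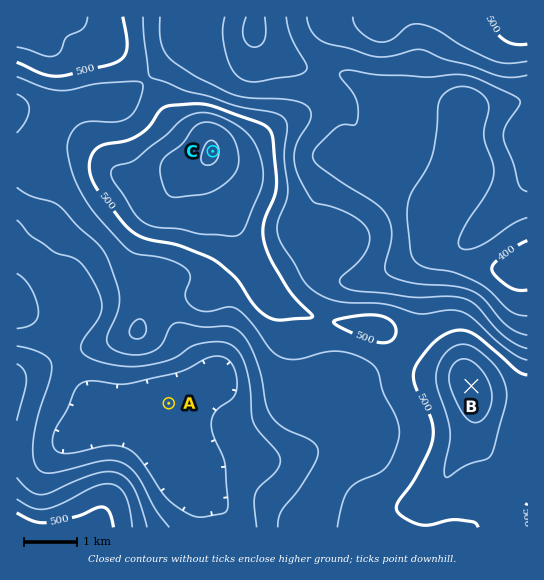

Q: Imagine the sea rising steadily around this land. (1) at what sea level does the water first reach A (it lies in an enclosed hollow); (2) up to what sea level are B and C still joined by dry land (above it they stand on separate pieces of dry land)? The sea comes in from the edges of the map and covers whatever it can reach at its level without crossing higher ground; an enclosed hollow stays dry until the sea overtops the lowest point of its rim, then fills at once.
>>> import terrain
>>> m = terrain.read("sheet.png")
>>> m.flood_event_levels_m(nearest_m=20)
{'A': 420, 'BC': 500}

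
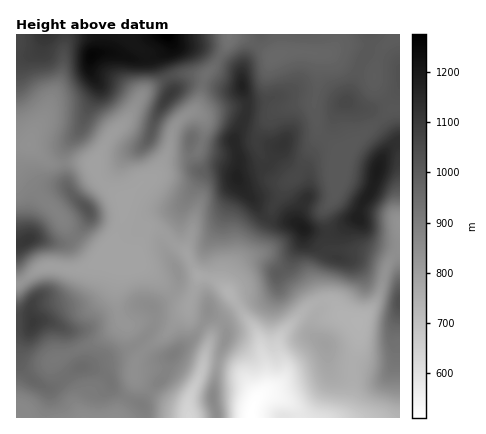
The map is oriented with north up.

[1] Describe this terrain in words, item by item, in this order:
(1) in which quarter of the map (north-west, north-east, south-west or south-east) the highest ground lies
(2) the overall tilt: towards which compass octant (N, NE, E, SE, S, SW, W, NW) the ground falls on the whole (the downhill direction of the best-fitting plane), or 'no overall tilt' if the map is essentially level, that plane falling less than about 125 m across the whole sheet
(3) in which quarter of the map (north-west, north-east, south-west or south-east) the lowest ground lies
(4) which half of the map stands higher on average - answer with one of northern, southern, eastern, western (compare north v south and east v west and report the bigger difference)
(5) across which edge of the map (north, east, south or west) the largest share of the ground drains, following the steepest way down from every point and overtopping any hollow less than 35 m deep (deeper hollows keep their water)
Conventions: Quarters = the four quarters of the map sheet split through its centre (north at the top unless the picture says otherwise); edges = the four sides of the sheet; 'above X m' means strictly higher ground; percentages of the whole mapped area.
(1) The highest point lies in the north-west quarter of the map.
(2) On the whole the ground falls towards the south.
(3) Look to the south-east quarter for the lowest ground.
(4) The northern half stands higher on average than the southern half.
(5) Drainage is mainly to the south: more ground falls towards that edge than towards any other.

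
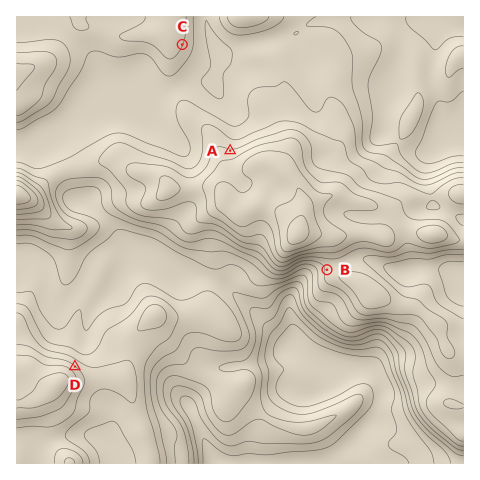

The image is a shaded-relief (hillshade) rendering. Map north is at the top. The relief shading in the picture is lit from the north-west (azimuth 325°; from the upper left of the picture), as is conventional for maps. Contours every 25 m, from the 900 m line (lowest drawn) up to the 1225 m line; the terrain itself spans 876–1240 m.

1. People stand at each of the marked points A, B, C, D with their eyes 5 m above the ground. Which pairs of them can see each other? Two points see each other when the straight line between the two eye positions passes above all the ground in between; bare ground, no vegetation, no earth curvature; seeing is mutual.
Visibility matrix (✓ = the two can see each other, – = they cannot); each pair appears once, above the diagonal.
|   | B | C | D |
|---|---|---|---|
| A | – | ✓ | – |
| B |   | – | ✓ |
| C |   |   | – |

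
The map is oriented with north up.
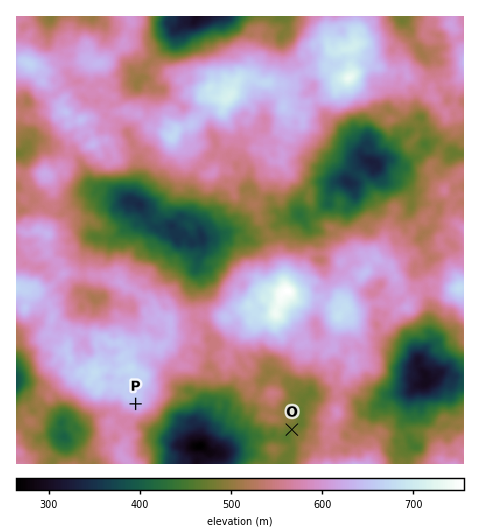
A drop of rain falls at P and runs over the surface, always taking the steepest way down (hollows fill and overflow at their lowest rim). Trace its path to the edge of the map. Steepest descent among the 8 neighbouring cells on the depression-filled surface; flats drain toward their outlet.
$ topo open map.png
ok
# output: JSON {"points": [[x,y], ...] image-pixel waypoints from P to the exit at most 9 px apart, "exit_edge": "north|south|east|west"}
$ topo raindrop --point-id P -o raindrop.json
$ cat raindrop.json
{"points": [[136, 404], [136, 413], [141, 423], [151, 431], [160, 437], [169, 442], [179, 444], [188, 447], [197, 456], [197, 463]], "exit_edge": "south"}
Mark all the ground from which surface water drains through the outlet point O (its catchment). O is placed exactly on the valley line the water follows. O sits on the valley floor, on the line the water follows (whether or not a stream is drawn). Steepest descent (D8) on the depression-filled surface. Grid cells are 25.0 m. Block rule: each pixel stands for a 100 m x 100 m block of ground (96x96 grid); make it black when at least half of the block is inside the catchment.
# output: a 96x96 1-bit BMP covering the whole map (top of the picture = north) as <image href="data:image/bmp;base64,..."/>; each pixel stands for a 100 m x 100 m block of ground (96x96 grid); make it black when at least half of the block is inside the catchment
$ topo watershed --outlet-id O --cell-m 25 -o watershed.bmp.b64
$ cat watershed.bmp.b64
<image width="96" height="96" href="data:image/bmp;base64,Qk2+BAAAAAAAAD4AAAAoAAAAYAAAAGAAAAABAAEAAAAAAIAEAAATCwAAEwsAAAIAAAAAAAAA////AAAAAAAAAAAAAAAAAOAAAAAAAAAAAAAAAOAAAAAAAAAAAAAAAOAAAAAAAAAAAAAAAeAAAAAAAAAAAAAAA+AAAAAAAAAAAAAAB+AAAAAAAAAAAAAAD+AAAAAAAAAAAAAAH+AAAAAAAAAAAAAAH+AAAAAAAAAAAAAAf/AAAAAAAAAAAAAD//gAAAAAAAAAAAAD//gAAAAAAAAAAAAD//gAAAAAAAAAAAAB//gAAAAAAAAAAAAB//gAAAAAAAAAAAAf//gAAAAAAAAAAAA///gAAAAAAAAAAAA///wAAAAAAAAAAAB///4AAAAAAAAAAAD///4AAAAAAAAAAAH///8AAAAAAAAAAAP///8AAAAAAAAAAAf///8AAAAAAAAAAAf///8AAAAAAAAAAAP///8AAAAAAAAAAAP///8AAAAAAAAAAAH///4AAAAAAAAAAAD///4AAAAAAAAAAAB///4AAAAAAAAAAAA///4AAAAAAAAAAAA///4AAAAAAAAAAAAf//wAAAAAAAAAAAAB//gAAAAAAAAAAAAA//gAAAAAAAAAAAAA/8AAAAAAAAAAAAAAf4AAAAAAAAAAAAAAYAAAAAAAAAAAAAAAAAAAAAAAAAAAAAAAAAAAAAAAAAAAAAAAAAAAAAAAAAAAAAAAAAAAAAAAAAAAAAAAAAAAAAAAAAAAAAAAAAAAAAAAAAAAAAAAAAAAAAAAAAAAAAAAAAAAAAAAAAAAAAAAAAAAAAAAAAAAAAAAAAAAAAAAAAAAAAAAAAAAAAAAAAAAAAAAAAAAAAAAAAAAAAAAAAAAAAAAAAAAAAAAAAAAAAAAAAAAAAAAAAAAAAAAAAAAAAAAAAAAAAAAAAAAAAAAAAAAAAAAAAAAAAAAAAAAAAAAAAAAAAAAAAAAAAAAAAAAAAAAAAAAAAAAAAAAAAAAAAAAAAAAAAAAAAAAAAAAAAAAAAAAAAAAAAAAAAAAAAAAAAAAAAAAAAAAAAAAAAAAAAAAAAAAAAAAAAAAAAAAAAAAAAAAAAAAAAAAAAAAAAAAAAAAAAAAAAAAAAAAAAAAAAAAAAAAAAAAAAAAAAAAAAAAAAAAAAAAAAAAAAAAAAAAAAAAAAAAAAAAAAAAAAAAAAAAAAAAAAAAAAAAAAAAAAAAAAAAAAAAAAAAAAAAAAAAAAAAAAAAAAAAAAAAAAAAAAAAAAAAAAAAAAAAAAAAAAAAAAAAAAAAAAAAAAAAAAAAAAAAAAAAAAAAAAAAAAAAAAAAAAAAAAAAAAAAAAAAAAAAAAAAAAAAAAAAAAAAAAAAAAAAAAAAAAAAAAAAAAAAAAAAAAAAAAAAAAAAAAAAAAAAAAAAAAAAAAAAAAAAAAAAAAAAAAAAAAAAAAAAAAAAAAAAAAAAAAAAAAAAAAAAAAAAAAAAAAAAAAAAAAAAAAAAAAAAAAAAAAAAAAAAAAAAAAAAAAAAAAAAAAAAAAAAAAAAAAAAAAAAAAAAAAAAAAAAAAAAAAAAAAAAAAAAAAAAAAAAAAAAAAAAAAAAAAAAAAAAAAAAAAAAAAAAAAA="/>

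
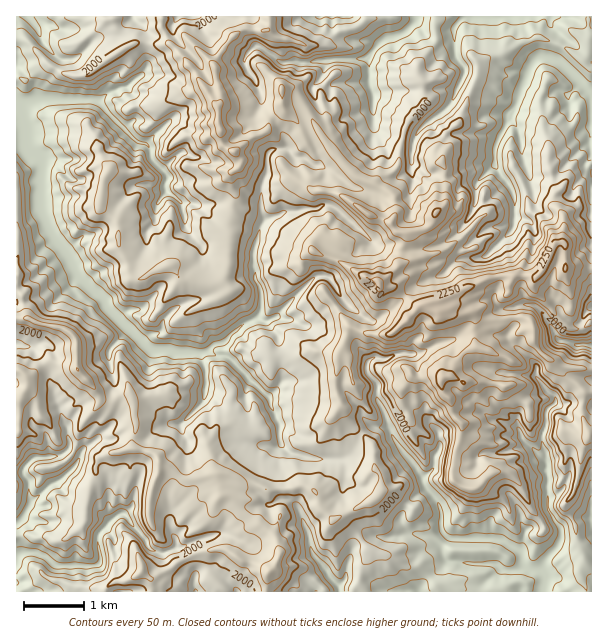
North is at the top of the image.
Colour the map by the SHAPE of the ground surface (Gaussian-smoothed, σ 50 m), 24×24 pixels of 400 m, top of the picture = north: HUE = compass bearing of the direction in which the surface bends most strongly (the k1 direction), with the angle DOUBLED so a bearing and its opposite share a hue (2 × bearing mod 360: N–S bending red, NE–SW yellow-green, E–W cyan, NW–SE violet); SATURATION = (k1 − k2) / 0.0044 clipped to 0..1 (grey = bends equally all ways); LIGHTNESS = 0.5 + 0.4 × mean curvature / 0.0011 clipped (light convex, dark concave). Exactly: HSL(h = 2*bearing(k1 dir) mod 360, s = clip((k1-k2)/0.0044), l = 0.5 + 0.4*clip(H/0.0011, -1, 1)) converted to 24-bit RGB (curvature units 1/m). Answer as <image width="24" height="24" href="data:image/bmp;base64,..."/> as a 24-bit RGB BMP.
<image width="24" height="24" href="data:image/bmp;base64,Qk32BgAAAAAAADYAAAAoAAAAGAAAABgAAAABABgAAAAAAMAGAAATCwAAEwsAAAAAAAAAAAAAwWioe+TaZpjWy2vn5Fbae92fwInANyyHsmuRQj1z8evWQoadWOHPJAFM1rOReGVIRn6Bfrmvlp22doeyrViWkl6pWEx8u7B9S3sZSxcMgJwUAFpElcdq/4AAo50Munveg4TSer3JxbRrg+CeMAMsQdN+i8qOrbHReIq2X0+Swk3PiVPPfkjEmGFAMWR+zterZVzXbW7V9NbTADxH4f9F/wckRy2zeK4xVW4skHhjgsN9r181bxOWsZ1/WXoySG8oiF0zLU+DiG8sT04fxaM2TewZBxJlzu6eGm5rhWXQzK+RqTOUAjEn8e/ISk98dIKWln2keqWCYYkxZwxKmNaehWey0qnXopRncNWyMhBGt2M5VYo/CK3kxf7FhQCxHrdHqQueBlgIv0yswnGedXm0u+hIXHSKfHWbiKqahKOzi3PDi4jPnbnCZFeGkW9UqeS5dSbDbwic1vXq7c7xKZDcmeKvAAMz/1A8An1C/3AfAD5C673JvHnOWdi4d5KscVWFjat7cVVUXo56i045cWI3b3VLmrR4cL1zZQEkATI47t+7OoMlsd4+bSNZthlu4xEq9KqpfPHjew63GE8atJhSVYpLX4dDtnLBmW18kGZ9OsG7mEW1uYajbIxuWdBtLwQn3PfJBwIx7OuVnsTSiBy5fgAQfa/ov6/g49hpaz6vRbSZxYCjWqx1nGx7sZFODWpKuXuGcKOsbBiYja2BZmaN49O6YfQMJgQ60uSLUBhhrfKqjSYraht33frRACwz39pA3NeuSjNer3VTe+PD2HjCU1LGz8LZKRuayNd+XRzHfA0Mao1bWE1s2Z1XVEz2HzLDwVeop+zRk1/mW4TWwNDxuwevuRNyZ9ZmypLQbzmd5fjSCwop2vLHHStFioAxkQ5Q6+FLexBXos21bmScTmB73+S+JAEyEsAAuo0NwdSuvU5UZS4fXPwvNQBV0frxs7nyOzIXNHAo0vnXinLYpQ0LQBENlFcwiLY8CTwld8rfr5TQg529V0+e04t4gT/w8NL5GnpUS28cWXo0qsp1Vhon1PrRMwAEZV0A0fD6X8Tmq2pkfTE6MgcW8pikGMrWz5zPv6KrEmUcNz4EjUIcaFVGgeebSQ8TF0YS9rzto73RcZW2dsmyC5JH0C4AIADxZP9esud2Q5RiY0k6ORAr3bC5M5990XJsTaN2vpbBxuboawSNE40qpPPJPwQ7xHxtve7VHo1RgGrJ4KrZwDS36WilM+2+NkiJ3CR2ueZ2rV2bTSZQlD5el9CNnX64krzHaHSNsZiGLA9Zm33Q2qzHZywIP+7lkezk2XqevnW+Nm8mH2QQHaaszp3o4JT49shySFjR0N6MXC1SQSt9dIjNssmlVHSRd61viECEq62IdzOfRpuoXG6U6MDhda9vWSM9a1gpwq9SZr9BlUrpA+2iCygjoRej+OjTHjuc16s/TjFny46/W8qKr7yQImF36pmGhjPEpX19uJ+ME1FRRG0upblYWRIhYfear/X0Nh2U9NfYA4J/93+lDS5WO+0V6PVrOBFf0TGWQTZjdNHc076nQZNFrJMVawBdmKo3mZJQp7trVy2ckGiqTd/IXuf6sYcmhMJhITV34tut7GObAHDTMwtGPtZL2uihLQSdsDy6O4OgvQow29KhhJXW1nj4JgBhjbTXzERx5OCpGTZom9bFekA4qbpCeLzN1HFtGxFW1dhsp4ZHDUwV7hF6Uyx8h9NhyEGHXjxgd0uDQrFPmN+UhDNmMwAn/6q3nh0VP+hZ9Z+hGXNpcyQkYLuqmc6gOj5erFxIADaw6eXVy5W+Oz+AS+d/VDiMzMqlNkeAZFl5aYGlwOHh1LZnMAMZ7uBmCjQTkTNu7PTDLlVZzGq6Y7SgfcSzsaddLTFgj1uX8aBGCUQS7p6Uujp5ES9QmLl+laZvdy+daXhGUmMiKyoILyMEbaniv6PcrW7GPZ2x5PLYYnOpbSyDq+GdLnS4wIu5MytrfIhKu5RtdOBOos0Kl2iGP258or1wk348mD2YwGm7mrLg1cr04ZjcEo8UElMejD1IWOaZz9+QQxZcmvXI1mbcaAD58KO2OBl9o6S8s9TAx5XeBxRc2selm3VWLHl53Ie2my9AZtCxphR+O6UswJRh37HlNDXHiuDTTOql5VZjCDcZWBgAmrwAHPsATakACVwgPqdpw5CFyJ1uOBWWoo7By6PKTTqHLla0o9GSpC9riaQ6orVEoX++TbF4iTl4TvSvujyBU6lO61fs0/jrMqaGdl83uVzS4pbQPb+0G1lF0al1Kn5cb2hNgIFUtHSmiTmOv7x/"/>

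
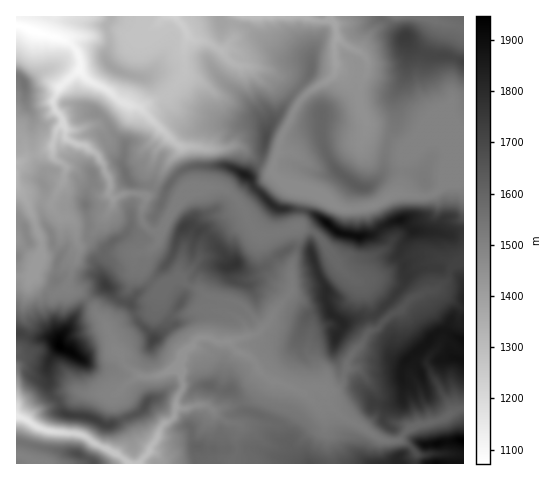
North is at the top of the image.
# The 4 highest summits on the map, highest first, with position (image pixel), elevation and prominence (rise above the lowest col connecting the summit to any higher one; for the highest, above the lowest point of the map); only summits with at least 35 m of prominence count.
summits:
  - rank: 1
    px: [60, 346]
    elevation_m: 1946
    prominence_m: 874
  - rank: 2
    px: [327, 223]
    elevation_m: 1913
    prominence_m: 303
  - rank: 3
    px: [400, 220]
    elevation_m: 1883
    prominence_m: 51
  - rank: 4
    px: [245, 175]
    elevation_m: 1849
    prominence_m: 163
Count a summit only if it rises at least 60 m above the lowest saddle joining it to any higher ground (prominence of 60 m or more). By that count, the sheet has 12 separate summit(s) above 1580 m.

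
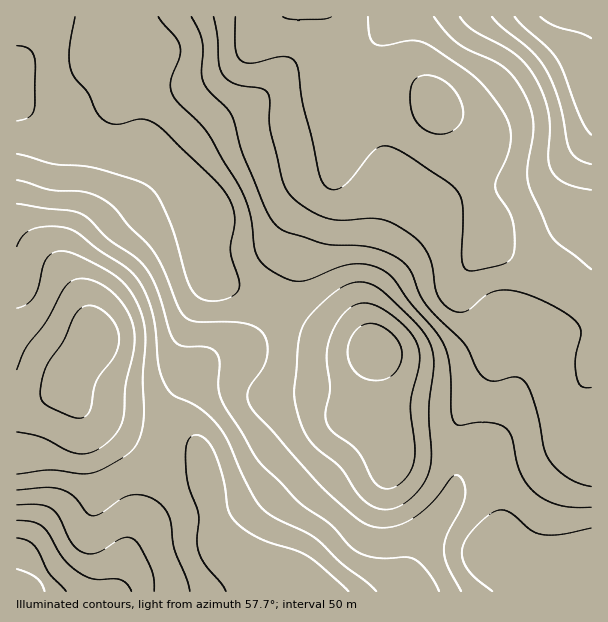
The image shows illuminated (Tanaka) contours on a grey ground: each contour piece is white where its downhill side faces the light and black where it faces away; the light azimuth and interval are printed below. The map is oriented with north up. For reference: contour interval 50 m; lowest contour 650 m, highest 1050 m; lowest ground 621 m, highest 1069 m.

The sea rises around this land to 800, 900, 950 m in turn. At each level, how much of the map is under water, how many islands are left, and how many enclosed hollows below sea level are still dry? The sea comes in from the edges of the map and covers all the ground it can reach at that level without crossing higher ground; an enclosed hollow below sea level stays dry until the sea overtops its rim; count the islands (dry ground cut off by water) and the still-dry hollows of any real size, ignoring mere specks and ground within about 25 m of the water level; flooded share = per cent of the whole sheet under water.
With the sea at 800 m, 34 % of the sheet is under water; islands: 0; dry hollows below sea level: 0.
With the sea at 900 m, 64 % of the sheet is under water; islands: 0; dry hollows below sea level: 0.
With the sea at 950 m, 80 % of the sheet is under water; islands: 0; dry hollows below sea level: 0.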